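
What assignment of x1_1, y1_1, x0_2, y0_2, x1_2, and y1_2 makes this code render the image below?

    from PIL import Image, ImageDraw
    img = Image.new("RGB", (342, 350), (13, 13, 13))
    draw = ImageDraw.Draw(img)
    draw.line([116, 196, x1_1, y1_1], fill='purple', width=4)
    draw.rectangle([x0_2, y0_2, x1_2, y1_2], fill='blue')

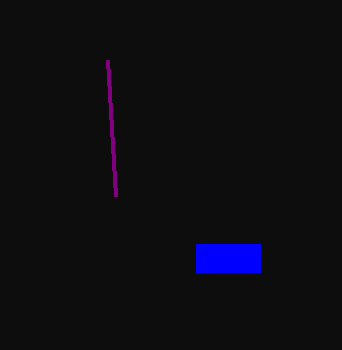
x1_1 = 108, y1_1 = 60, x0_2 = 196, y0_2 = 244, x1_2 = 260, y1_2 = 272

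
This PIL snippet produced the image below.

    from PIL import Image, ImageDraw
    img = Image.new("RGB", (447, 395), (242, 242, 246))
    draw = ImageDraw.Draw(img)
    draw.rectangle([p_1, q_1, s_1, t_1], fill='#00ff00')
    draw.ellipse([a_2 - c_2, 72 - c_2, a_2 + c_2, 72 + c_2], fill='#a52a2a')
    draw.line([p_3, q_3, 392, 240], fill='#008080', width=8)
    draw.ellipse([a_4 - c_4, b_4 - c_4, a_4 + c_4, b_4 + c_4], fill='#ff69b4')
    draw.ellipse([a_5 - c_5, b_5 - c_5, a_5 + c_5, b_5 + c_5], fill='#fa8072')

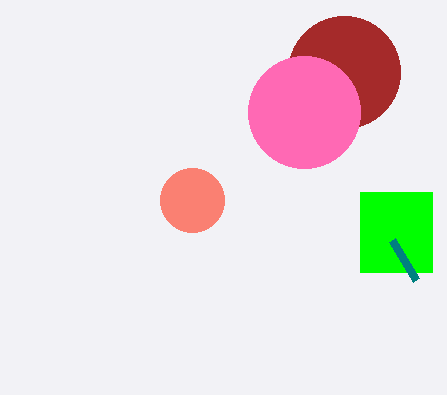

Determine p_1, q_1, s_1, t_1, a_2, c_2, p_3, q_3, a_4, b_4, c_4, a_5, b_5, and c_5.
p_1 = 360; q_1 = 192; s_1 = 432; t_1 = 272; a_2 = 344; c_2 = 56; p_3 = 416; q_3 = 280; a_4 = 304; b_4 = 112; c_4 = 56; a_5 = 192; b_5 = 200; c_5 = 32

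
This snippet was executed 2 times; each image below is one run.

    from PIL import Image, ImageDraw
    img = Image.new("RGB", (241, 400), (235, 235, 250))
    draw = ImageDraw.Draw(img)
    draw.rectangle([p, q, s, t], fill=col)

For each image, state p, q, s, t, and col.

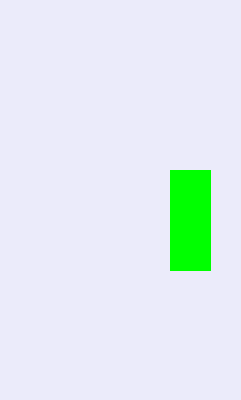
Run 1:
p = 170, q = 170, s = 210, t = 270, col = 'lime'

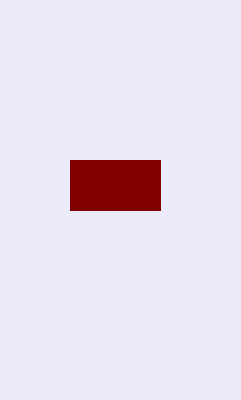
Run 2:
p = 70; q = 160; s = 160; t = 210; col = 'maroon'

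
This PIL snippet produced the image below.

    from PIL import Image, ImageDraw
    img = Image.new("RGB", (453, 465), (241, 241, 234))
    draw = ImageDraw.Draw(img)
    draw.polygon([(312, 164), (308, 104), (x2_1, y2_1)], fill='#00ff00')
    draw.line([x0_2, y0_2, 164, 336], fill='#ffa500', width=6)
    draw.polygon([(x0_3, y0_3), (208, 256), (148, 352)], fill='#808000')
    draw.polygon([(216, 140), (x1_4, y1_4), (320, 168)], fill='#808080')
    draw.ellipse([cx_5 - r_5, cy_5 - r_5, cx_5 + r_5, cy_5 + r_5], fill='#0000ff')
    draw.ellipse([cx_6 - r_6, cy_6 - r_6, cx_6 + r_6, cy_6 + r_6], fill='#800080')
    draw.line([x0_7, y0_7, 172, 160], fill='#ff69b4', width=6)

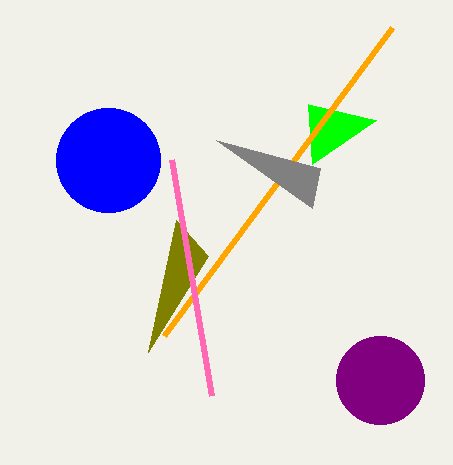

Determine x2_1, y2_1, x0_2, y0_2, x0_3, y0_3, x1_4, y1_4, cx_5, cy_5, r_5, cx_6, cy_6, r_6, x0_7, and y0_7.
x2_1 = 376; y2_1 = 120; x0_2 = 392; y0_2 = 28; x0_3 = 176; y0_3 = 220; x1_4 = 312; y1_4 = 208; cx_5 = 108; cy_5 = 160; r_5 = 52; cx_6 = 380; cy_6 = 380; r_6 = 44; x0_7 = 212; y0_7 = 396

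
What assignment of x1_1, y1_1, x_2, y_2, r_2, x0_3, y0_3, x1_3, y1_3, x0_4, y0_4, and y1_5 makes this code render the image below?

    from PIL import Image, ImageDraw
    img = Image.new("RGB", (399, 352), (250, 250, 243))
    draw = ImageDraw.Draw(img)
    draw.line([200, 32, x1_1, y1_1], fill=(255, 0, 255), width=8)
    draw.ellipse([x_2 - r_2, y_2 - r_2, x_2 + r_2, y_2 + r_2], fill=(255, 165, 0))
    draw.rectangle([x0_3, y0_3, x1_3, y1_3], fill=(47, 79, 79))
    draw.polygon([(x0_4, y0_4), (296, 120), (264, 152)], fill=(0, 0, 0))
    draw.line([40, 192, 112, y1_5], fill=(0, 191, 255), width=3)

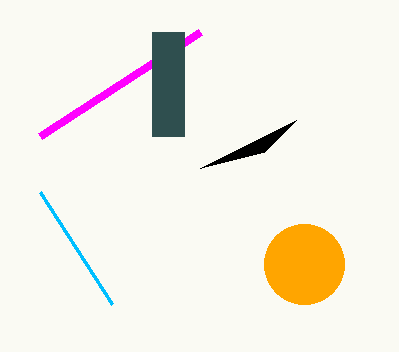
x1_1 = 40; y1_1 = 136; x_2 = 304; y_2 = 264; r_2 = 40; x0_3 = 152; y0_3 = 32; x1_3 = 184; y1_3 = 136; x0_4 = 200; y0_4 = 168; y1_5 = 304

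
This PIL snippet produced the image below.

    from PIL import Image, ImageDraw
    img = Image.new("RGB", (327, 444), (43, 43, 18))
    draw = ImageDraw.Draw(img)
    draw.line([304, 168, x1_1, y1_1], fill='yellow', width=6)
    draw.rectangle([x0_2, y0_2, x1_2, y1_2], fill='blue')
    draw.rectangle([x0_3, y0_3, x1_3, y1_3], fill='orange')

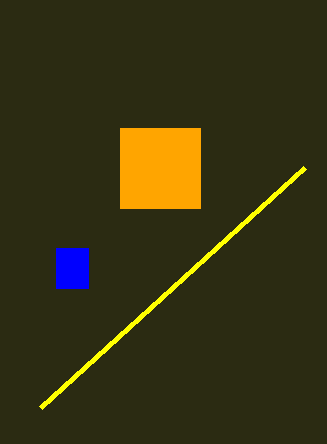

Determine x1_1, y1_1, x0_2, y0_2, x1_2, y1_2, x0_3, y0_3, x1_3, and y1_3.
x1_1 = 40; y1_1 = 408; x0_2 = 56; y0_2 = 248; x1_2 = 88; y1_2 = 288; x0_3 = 120; y0_3 = 128; x1_3 = 200; y1_3 = 208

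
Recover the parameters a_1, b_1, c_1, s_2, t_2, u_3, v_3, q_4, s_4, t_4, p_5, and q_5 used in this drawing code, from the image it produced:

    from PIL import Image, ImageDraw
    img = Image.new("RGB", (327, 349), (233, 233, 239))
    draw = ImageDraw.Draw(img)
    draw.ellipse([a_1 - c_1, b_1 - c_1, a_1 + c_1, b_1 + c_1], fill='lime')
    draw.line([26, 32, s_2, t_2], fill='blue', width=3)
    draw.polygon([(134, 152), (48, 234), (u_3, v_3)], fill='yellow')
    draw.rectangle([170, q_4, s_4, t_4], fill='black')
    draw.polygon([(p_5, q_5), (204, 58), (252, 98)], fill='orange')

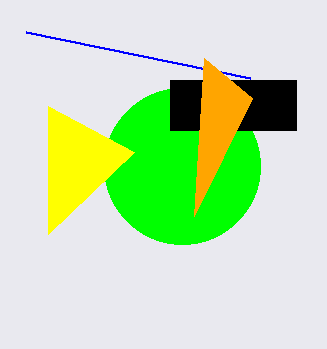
a_1 = 182
b_1 = 166
c_1 = 78
s_2 = 250
t_2 = 78
u_3 = 48
v_3 = 106
q_4 = 80
s_4 = 296
t_4 = 130
p_5 = 194
q_5 = 216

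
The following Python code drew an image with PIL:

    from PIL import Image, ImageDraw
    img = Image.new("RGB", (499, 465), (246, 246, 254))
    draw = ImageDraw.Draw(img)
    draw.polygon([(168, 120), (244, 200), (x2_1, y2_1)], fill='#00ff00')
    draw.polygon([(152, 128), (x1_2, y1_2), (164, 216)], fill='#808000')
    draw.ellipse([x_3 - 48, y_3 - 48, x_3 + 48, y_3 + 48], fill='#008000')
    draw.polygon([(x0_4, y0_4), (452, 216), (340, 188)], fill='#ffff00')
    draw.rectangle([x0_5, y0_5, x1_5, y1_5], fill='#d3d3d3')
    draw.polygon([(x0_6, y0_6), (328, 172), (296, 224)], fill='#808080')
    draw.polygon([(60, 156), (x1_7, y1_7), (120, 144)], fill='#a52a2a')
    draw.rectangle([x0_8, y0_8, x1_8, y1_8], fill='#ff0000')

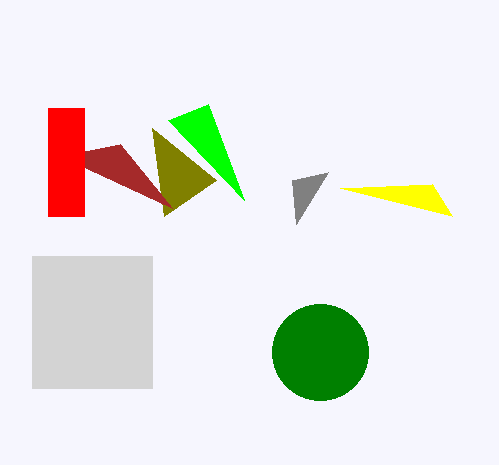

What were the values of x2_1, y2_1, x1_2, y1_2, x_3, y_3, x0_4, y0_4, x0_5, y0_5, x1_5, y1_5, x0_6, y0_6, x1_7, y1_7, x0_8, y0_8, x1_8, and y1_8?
x2_1 = 208, y2_1 = 104, x1_2 = 216, y1_2 = 180, x_3 = 320, y_3 = 352, x0_4 = 432, y0_4 = 184, x0_5 = 32, y0_5 = 256, x1_5 = 152, y1_5 = 388, x0_6 = 292, y0_6 = 180, x1_7 = 172, y1_7 = 208, x0_8 = 48, y0_8 = 108, x1_8 = 84, y1_8 = 216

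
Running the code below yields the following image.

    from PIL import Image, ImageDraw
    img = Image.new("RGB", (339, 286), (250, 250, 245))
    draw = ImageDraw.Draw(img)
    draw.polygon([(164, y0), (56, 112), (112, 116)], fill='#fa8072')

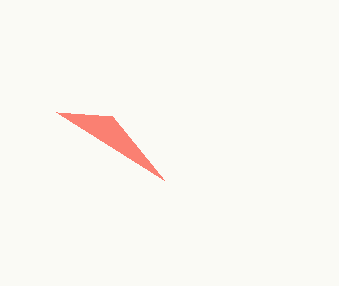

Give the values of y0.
y0 = 180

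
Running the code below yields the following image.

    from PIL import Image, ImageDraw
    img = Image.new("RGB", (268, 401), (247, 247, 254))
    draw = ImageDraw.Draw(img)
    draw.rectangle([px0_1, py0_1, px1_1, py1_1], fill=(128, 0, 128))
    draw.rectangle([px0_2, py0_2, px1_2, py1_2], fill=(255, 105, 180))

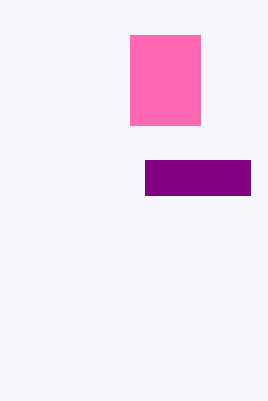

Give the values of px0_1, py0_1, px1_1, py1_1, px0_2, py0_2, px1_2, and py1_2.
px0_1 = 145; py0_1 = 160; px1_1 = 250; py1_1 = 195; px0_2 = 130; py0_2 = 35; px1_2 = 200; py1_2 = 125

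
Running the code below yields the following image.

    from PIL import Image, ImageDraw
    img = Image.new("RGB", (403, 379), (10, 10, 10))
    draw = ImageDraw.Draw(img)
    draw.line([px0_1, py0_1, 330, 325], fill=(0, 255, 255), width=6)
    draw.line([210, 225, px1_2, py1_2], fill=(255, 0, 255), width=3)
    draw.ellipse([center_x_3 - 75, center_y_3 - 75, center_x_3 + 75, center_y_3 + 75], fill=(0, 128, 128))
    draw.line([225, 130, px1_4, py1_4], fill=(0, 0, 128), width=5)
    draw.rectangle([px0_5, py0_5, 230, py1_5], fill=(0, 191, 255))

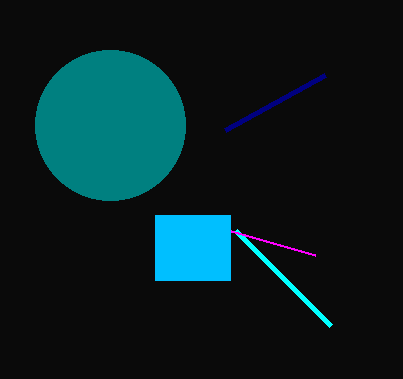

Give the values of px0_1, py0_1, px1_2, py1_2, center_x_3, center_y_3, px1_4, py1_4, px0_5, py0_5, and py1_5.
px0_1 = 235, py0_1 = 230, px1_2 = 315, py1_2 = 255, center_x_3 = 110, center_y_3 = 125, px1_4 = 325, py1_4 = 75, px0_5 = 155, py0_5 = 215, py1_5 = 280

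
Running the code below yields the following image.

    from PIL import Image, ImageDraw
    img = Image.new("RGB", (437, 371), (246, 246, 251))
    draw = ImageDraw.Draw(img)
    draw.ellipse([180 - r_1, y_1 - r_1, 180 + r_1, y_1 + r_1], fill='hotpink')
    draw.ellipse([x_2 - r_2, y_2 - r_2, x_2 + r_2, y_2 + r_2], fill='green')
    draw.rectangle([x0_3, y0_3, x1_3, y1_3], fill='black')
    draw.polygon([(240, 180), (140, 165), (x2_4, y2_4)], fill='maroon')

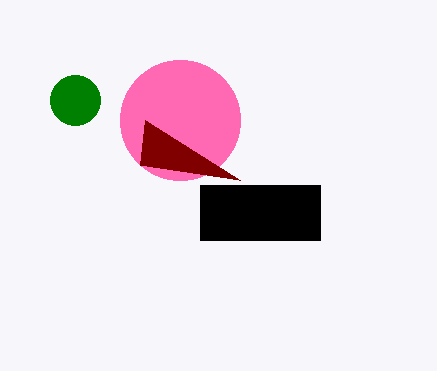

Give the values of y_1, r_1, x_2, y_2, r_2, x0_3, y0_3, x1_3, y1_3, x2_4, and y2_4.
y_1 = 120; r_1 = 60; x_2 = 75; y_2 = 100; r_2 = 25; x0_3 = 200; y0_3 = 185; x1_3 = 320; y1_3 = 240; x2_4 = 145; y2_4 = 120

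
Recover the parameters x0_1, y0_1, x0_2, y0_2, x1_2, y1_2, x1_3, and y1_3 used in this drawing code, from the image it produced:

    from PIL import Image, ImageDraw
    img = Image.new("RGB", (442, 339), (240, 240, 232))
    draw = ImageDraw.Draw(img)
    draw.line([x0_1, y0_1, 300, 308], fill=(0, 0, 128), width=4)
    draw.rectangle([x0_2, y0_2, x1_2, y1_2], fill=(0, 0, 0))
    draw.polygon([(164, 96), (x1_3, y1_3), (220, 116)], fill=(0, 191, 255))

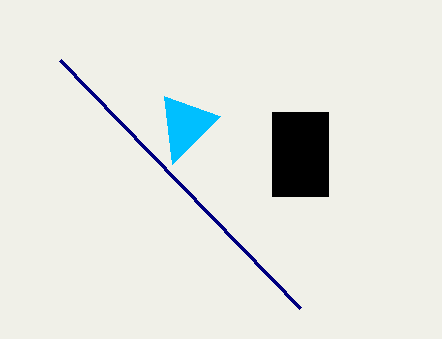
x0_1 = 60; y0_1 = 60; x0_2 = 272; y0_2 = 112; x1_2 = 328; y1_2 = 196; x1_3 = 172; y1_3 = 164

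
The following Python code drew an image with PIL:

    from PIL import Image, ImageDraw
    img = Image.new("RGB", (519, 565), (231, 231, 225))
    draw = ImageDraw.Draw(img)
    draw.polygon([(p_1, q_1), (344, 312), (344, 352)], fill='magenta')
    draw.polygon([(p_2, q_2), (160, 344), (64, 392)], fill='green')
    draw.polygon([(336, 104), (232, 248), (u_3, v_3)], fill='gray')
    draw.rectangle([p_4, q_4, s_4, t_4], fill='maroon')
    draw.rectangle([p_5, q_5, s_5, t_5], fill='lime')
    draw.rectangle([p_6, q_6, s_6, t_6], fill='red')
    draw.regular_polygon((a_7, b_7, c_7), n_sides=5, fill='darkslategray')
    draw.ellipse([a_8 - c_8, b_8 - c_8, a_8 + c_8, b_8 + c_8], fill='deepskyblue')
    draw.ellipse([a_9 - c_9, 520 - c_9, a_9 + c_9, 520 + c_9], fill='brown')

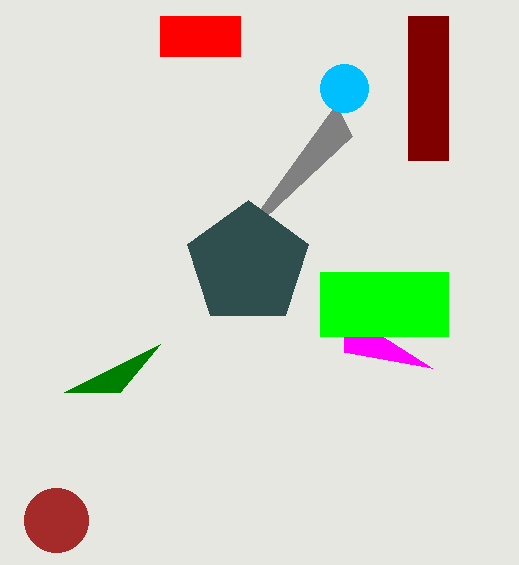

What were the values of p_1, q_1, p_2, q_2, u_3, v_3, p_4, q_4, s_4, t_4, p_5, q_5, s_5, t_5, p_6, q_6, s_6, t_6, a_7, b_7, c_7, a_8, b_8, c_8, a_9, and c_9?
p_1 = 432, q_1 = 368, p_2 = 120, q_2 = 392, u_3 = 352, v_3 = 136, p_4 = 408, q_4 = 16, s_4 = 448, t_4 = 160, p_5 = 320, q_5 = 272, s_5 = 448, t_5 = 336, p_6 = 160, q_6 = 16, s_6 = 240, t_6 = 56, a_7 = 248, b_7 = 264, c_7 = 64, a_8 = 344, b_8 = 88, c_8 = 24, a_9 = 56, c_9 = 32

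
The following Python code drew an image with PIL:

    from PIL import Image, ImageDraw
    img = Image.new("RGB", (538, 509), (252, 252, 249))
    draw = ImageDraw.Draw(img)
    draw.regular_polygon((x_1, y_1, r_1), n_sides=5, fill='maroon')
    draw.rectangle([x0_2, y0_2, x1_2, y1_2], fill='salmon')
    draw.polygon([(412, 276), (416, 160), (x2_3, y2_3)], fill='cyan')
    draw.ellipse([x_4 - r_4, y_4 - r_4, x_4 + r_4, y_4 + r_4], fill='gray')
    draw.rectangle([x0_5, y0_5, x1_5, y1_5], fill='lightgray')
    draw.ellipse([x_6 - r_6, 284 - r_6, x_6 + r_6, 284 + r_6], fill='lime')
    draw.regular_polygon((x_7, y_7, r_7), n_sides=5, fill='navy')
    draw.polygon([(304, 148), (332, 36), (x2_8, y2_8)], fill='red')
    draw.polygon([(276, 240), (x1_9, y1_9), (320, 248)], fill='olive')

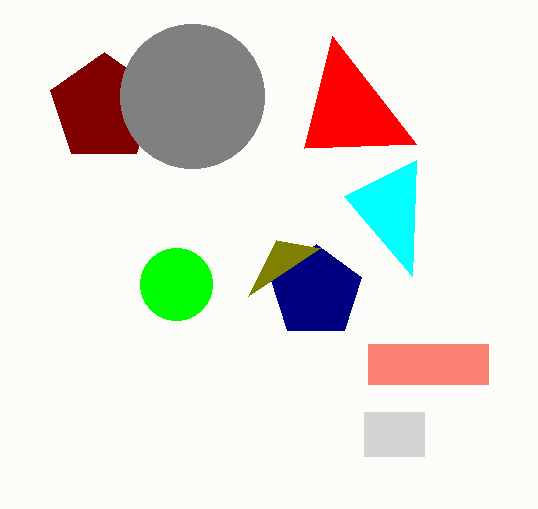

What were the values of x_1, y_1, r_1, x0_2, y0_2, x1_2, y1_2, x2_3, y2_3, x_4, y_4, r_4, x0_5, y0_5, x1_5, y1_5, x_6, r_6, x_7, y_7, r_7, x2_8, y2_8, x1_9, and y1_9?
x_1 = 104
y_1 = 108
r_1 = 56
x0_2 = 368
y0_2 = 344
x1_2 = 488
y1_2 = 384
x2_3 = 344
y2_3 = 196
x_4 = 192
y_4 = 96
r_4 = 72
x0_5 = 364
y0_5 = 412
x1_5 = 424
y1_5 = 456
x_6 = 176
r_6 = 36
x_7 = 316
y_7 = 292
r_7 = 48
x2_8 = 416
y2_8 = 144
x1_9 = 248
y1_9 = 296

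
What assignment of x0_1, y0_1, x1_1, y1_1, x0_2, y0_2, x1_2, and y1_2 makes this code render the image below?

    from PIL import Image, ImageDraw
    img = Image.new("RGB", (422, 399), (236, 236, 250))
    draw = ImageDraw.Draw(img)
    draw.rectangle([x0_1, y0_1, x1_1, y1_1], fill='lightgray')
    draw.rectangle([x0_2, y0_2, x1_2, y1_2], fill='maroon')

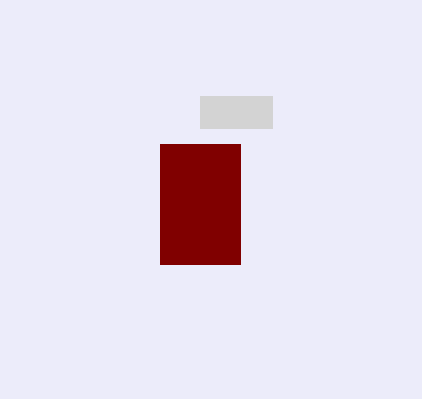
x0_1 = 200; y0_1 = 96; x1_1 = 272; y1_1 = 128; x0_2 = 160; y0_2 = 144; x1_2 = 240; y1_2 = 264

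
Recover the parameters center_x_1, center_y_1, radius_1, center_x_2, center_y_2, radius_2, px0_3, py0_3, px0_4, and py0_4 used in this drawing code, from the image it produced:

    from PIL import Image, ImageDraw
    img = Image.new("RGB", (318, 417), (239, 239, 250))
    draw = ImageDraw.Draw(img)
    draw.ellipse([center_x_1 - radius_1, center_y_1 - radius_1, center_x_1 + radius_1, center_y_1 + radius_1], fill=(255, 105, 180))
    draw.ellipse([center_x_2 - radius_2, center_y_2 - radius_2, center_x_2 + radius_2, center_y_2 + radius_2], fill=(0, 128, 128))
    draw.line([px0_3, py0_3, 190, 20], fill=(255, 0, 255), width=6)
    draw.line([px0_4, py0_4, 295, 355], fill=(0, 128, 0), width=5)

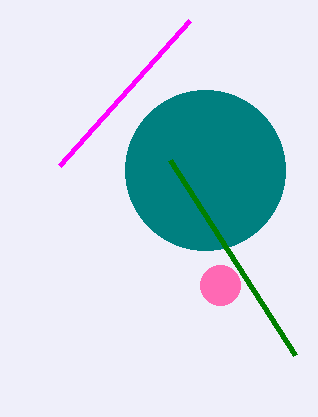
center_x_1 = 220
center_y_1 = 285
radius_1 = 20
center_x_2 = 205
center_y_2 = 170
radius_2 = 80
px0_3 = 60
py0_3 = 165
px0_4 = 170
py0_4 = 160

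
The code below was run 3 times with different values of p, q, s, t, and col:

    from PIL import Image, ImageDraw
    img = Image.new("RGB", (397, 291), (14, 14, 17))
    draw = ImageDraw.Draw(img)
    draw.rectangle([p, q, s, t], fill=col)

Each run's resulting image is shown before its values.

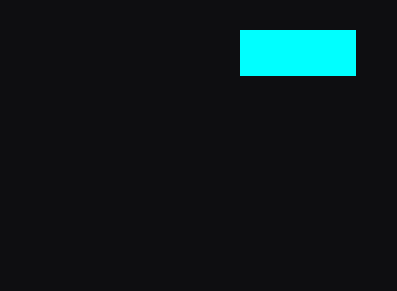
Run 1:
p = 240
q = 30
s = 355
t = 75
col = 'cyan'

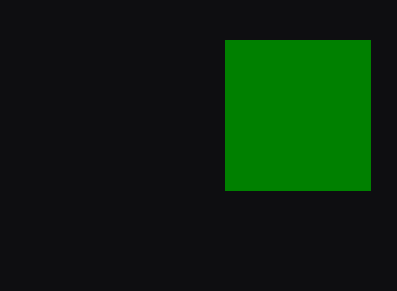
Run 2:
p = 225, q = 40, s = 370, t = 190, col = 'green'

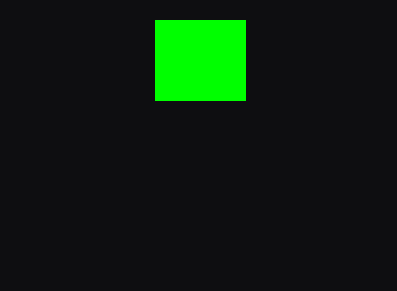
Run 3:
p = 155, q = 20, s = 245, t = 100, col = 'lime'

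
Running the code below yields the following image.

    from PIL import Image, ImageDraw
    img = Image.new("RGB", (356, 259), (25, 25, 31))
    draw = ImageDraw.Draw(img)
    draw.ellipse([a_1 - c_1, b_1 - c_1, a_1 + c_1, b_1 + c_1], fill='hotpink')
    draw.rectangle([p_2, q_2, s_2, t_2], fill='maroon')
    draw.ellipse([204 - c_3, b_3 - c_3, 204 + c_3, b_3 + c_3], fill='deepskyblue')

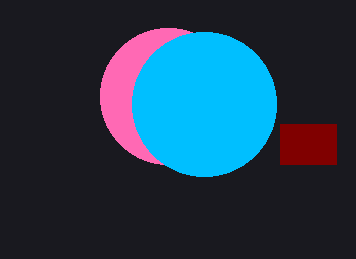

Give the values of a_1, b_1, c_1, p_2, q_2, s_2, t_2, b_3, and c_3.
a_1 = 168
b_1 = 96
c_1 = 68
p_2 = 280
q_2 = 124
s_2 = 336
t_2 = 164
b_3 = 104
c_3 = 72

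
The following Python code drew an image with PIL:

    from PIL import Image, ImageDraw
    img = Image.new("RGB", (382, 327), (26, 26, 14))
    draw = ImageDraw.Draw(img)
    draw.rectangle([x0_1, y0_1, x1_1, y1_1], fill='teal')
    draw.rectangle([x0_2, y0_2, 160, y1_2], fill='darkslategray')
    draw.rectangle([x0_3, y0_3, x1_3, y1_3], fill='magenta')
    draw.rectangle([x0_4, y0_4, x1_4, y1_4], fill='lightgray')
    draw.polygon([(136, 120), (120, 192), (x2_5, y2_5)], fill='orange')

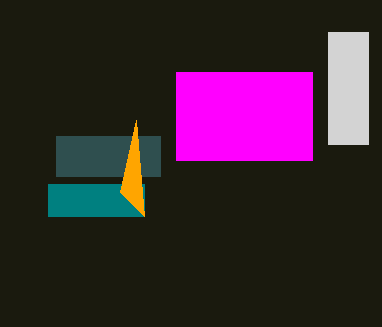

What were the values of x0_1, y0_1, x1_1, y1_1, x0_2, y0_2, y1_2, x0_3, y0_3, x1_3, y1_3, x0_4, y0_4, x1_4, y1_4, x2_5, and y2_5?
x0_1 = 48; y0_1 = 184; x1_1 = 144; y1_1 = 216; x0_2 = 56; y0_2 = 136; y1_2 = 176; x0_3 = 176; y0_3 = 72; x1_3 = 312; y1_3 = 160; x0_4 = 328; y0_4 = 32; x1_4 = 368; y1_4 = 144; x2_5 = 144; y2_5 = 216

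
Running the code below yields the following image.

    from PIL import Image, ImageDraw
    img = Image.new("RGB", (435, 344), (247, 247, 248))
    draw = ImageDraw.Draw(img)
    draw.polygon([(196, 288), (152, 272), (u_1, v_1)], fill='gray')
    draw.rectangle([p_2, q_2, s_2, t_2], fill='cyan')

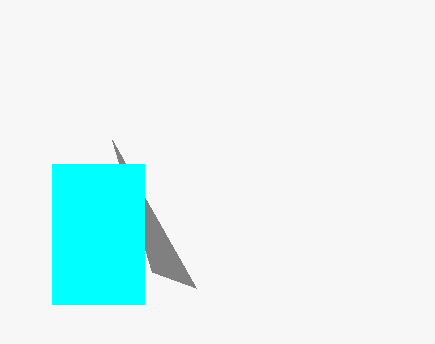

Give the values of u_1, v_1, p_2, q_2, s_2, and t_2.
u_1 = 112, v_1 = 140, p_2 = 52, q_2 = 164, s_2 = 144, t_2 = 304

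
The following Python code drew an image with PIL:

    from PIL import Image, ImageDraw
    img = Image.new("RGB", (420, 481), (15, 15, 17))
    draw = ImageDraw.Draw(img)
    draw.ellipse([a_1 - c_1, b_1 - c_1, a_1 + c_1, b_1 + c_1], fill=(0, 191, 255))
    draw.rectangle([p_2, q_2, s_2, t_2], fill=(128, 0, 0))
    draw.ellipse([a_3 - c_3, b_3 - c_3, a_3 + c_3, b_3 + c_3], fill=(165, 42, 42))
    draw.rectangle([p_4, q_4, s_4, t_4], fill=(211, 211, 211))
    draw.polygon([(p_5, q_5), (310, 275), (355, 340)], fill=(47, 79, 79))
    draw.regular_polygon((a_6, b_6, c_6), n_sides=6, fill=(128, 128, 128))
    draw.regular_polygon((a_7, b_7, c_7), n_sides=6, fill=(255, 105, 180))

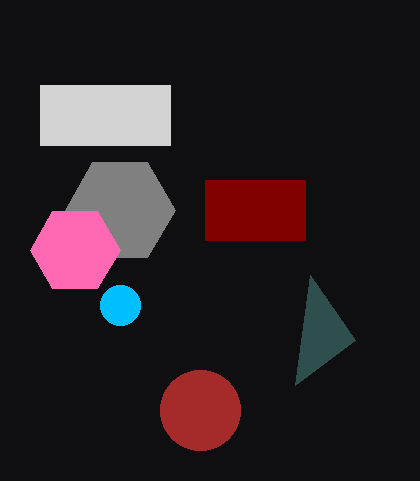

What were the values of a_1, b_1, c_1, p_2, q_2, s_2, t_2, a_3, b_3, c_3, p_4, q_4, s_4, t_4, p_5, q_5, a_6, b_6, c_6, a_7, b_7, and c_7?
a_1 = 120
b_1 = 305
c_1 = 20
p_2 = 205
q_2 = 180
s_2 = 305
t_2 = 240
a_3 = 200
b_3 = 410
c_3 = 40
p_4 = 40
q_4 = 85
s_4 = 170
t_4 = 145
p_5 = 295
q_5 = 385
a_6 = 120
b_6 = 210
c_6 = 55
a_7 = 75
b_7 = 250
c_7 = 45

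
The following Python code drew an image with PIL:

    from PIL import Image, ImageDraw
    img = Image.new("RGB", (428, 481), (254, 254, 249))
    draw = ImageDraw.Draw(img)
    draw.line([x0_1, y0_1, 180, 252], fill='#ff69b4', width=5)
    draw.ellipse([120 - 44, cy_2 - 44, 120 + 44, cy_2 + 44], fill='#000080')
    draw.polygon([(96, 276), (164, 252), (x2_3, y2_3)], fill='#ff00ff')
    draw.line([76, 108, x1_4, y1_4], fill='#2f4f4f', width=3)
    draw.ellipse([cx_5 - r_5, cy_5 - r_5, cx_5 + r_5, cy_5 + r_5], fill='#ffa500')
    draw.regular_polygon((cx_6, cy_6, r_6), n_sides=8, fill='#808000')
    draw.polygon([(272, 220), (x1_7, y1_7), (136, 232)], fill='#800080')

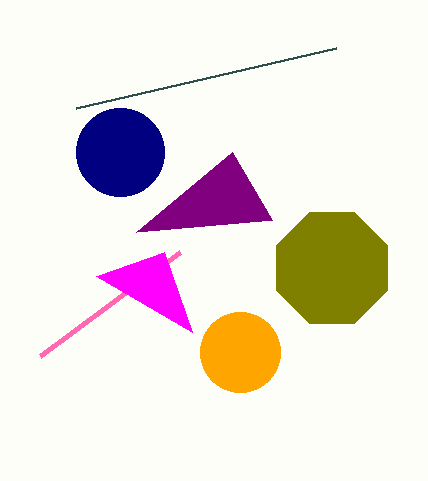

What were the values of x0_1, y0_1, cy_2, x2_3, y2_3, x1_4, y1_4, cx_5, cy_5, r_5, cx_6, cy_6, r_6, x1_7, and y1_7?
x0_1 = 40
y0_1 = 356
cy_2 = 152
x2_3 = 192
y2_3 = 332
x1_4 = 336
y1_4 = 48
cx_5 = 240
cy_5 = 352
r_5 = 40
cx_6 = 332
cy_6 = 268
r_6 = 60
x1_7 = 232
y1_7 = 152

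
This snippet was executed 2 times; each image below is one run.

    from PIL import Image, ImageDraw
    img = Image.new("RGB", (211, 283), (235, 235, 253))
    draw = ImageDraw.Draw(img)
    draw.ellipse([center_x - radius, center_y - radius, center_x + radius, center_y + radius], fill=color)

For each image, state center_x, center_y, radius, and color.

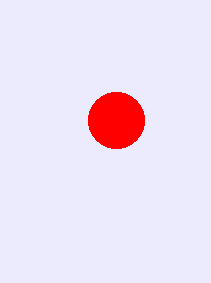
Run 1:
center_x = 116
center_y = 120
radius = 28
color = 'red'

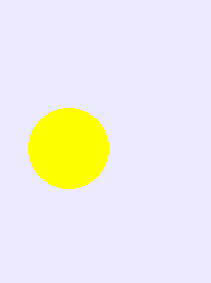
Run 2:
center_x = 68, center_y = 148, radius = 40, color = 'yellow'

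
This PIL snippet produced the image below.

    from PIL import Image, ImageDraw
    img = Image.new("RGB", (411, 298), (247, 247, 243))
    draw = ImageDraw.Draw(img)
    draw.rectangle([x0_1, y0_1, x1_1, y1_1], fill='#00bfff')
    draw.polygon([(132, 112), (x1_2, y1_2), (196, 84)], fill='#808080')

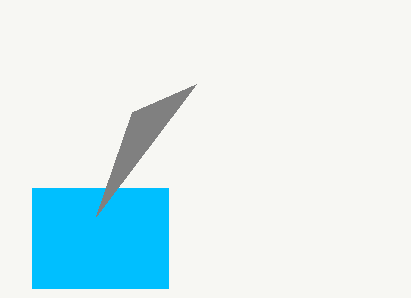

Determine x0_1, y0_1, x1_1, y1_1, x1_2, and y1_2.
x0_1 = 32, y0_1 = 188, x1_1 = 168, y1_1 = 288, x1_2 = 96, y1_2 = 216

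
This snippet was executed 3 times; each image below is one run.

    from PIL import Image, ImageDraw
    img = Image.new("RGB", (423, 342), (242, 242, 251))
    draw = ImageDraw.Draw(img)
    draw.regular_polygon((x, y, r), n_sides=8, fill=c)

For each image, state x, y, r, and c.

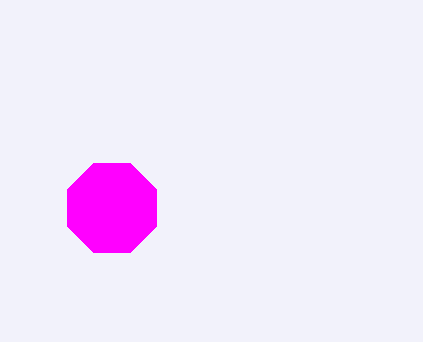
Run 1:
x = 112; y = 208; r = 48; c = 'magenta'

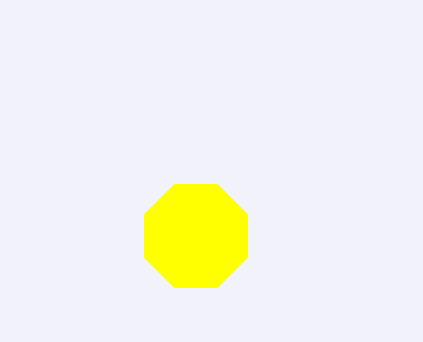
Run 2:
x = 196; y = 236; r = 56; c = 'yellow'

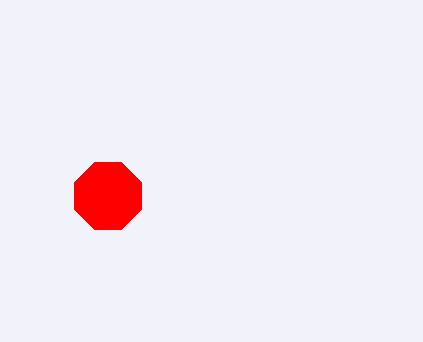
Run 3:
x = 108; y = 196; r = 36; c = 'red'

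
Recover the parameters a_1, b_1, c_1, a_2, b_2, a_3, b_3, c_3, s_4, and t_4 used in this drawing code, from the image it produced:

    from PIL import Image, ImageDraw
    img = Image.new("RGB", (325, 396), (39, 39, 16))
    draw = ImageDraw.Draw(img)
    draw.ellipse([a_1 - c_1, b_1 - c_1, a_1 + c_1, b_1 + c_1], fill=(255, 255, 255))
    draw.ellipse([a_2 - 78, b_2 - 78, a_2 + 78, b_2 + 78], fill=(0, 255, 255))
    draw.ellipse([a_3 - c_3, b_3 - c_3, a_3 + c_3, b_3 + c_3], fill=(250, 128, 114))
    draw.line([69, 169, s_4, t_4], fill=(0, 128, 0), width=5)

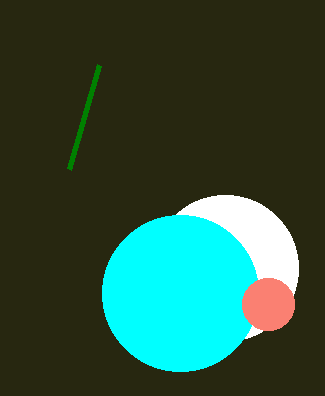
a_1 = 225, b_1 = 268, c_1 = 73, a_2 = 180, b_2 = 293, a_3 = 268, b_3 = 304, c_3 = 26, s_4 = 99, t_4 = 65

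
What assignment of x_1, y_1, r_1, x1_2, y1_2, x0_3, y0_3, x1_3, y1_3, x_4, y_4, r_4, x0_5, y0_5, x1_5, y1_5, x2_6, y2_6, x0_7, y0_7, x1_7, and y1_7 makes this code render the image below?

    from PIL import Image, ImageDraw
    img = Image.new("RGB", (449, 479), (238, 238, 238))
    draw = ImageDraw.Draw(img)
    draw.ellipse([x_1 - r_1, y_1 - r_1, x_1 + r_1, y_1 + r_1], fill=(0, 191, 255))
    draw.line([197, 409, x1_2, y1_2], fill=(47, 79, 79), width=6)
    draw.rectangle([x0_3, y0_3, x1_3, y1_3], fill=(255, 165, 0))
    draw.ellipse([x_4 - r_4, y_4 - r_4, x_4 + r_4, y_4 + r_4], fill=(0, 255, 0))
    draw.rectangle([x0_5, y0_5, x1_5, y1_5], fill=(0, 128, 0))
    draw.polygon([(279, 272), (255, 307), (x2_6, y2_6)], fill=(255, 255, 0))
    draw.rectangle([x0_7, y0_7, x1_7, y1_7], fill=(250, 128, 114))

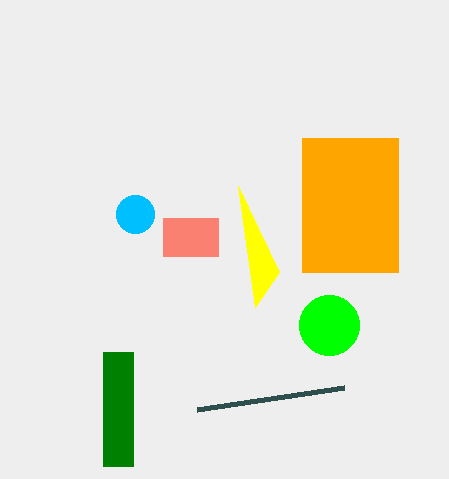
x_1 = 135; y_1 = 214; r_1 = 19; x1_2 = 344; y1_2 = 387; x0_3 = 302; y0_3 = 138; x1_3 = 398; y1_3 = 272; x_4 = 329; y_4 = 325; r_4 = 30; x0_5 = 103; y0_5 = 352; x1_5 = 133; y1_5 = 466; x2_6 = 238; y2_6 = 186; x0_7 = 163; y0_7 = 218; x1_7 = 218; y1_7 = 256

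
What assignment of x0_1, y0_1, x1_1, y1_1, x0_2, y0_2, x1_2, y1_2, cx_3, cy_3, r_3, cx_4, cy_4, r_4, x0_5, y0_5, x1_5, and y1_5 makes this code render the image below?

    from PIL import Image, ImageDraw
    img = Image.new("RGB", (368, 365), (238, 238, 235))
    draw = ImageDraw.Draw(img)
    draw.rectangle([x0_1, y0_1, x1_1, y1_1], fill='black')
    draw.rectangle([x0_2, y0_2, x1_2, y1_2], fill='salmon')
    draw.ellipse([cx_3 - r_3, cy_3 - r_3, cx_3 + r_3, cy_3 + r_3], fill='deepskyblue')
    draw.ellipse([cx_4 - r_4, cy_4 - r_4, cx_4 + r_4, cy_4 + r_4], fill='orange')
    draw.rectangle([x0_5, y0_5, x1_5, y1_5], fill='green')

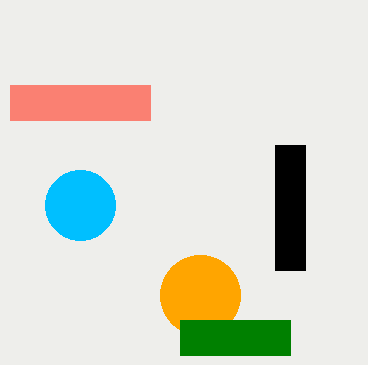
x0_1 = 275; y0_1 = 145; x1_1 = 305; y1_1 = 270; x0_2 = 10; y0_2 = 85; x1_2 = 150; y1_2 = 120; cx_3 = 80; cy_3 = 205; r_3 = 35; cx_4 = 200; cy_4 = 295; r_4 = 40; x0_5 = 180; y0_5 = 320; x1_5 = 290; y1_5 = 355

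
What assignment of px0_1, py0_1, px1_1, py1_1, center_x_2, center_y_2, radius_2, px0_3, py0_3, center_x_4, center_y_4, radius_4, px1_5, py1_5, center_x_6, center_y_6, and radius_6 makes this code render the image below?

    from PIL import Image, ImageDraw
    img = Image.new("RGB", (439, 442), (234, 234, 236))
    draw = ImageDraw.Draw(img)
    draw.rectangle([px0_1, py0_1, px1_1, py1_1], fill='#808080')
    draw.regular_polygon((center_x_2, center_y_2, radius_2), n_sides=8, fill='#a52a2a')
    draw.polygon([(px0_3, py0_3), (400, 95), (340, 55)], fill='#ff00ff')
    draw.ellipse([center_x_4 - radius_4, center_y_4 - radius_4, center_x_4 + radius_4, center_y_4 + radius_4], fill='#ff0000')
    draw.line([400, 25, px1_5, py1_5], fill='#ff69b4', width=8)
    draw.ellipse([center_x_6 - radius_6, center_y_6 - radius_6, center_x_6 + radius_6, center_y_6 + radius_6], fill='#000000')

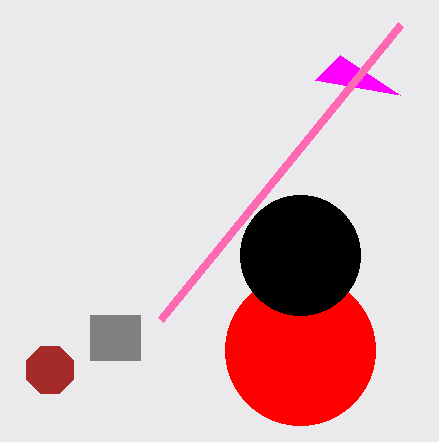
px0_1 = 90
py0_1 = 315
px1_1 = 140
py1_1 = 360
center_x_2 = 50
center_y_2 = 370
radius_2 = 25
px0_3 = 315
py0_3 = 80
center_x_4 = 300
center_y_4 = 350
radius_4 = 75
px1_5 = 160
py1_5 = 320
center_x_6 = 300
center_y_6 = 255
radius_6 = 60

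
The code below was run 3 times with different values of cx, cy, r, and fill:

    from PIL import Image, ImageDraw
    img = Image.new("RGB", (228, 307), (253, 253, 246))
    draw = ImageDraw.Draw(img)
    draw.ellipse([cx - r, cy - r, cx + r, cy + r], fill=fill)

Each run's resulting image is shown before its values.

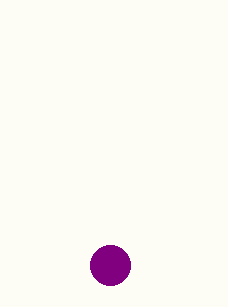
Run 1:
cx = 110, cy = 265, r = 20, fill = 'purple'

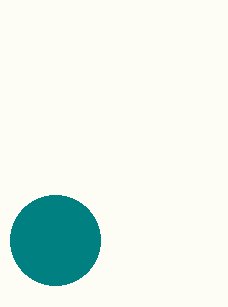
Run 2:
cx = 55
cy = 240
r = 45
fill = 'teal'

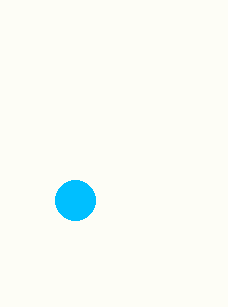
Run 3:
cx = 75; cy = 200; r = 20; fill = 'deepskyblue'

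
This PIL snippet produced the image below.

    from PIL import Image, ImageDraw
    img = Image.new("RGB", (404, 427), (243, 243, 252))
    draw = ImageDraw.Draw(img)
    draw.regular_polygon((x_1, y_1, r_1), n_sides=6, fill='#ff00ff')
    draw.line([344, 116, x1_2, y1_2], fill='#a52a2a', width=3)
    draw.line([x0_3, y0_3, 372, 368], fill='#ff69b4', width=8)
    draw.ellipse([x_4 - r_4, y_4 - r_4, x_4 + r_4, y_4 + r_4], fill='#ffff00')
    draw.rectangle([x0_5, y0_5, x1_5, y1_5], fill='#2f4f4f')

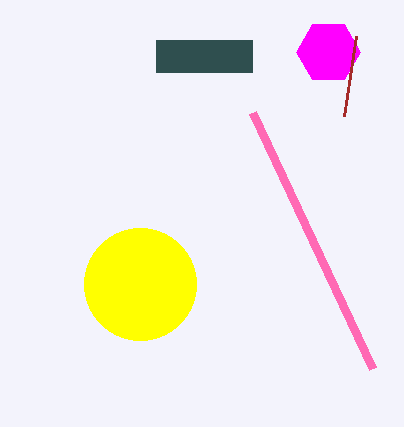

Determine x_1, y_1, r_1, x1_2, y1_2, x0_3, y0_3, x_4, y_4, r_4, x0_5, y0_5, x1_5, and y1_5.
x_1 = 328, y_1 = 52, r_1 = 32, x1_2 = 356, y1_2 = 36, x0_3 = 252, y0_3 = 112, x_4 = 140, y_4 = 284, r_4 = 56, x0_5 = 156, y0_5 = 40, x1_5 = 252, y1_5 = 72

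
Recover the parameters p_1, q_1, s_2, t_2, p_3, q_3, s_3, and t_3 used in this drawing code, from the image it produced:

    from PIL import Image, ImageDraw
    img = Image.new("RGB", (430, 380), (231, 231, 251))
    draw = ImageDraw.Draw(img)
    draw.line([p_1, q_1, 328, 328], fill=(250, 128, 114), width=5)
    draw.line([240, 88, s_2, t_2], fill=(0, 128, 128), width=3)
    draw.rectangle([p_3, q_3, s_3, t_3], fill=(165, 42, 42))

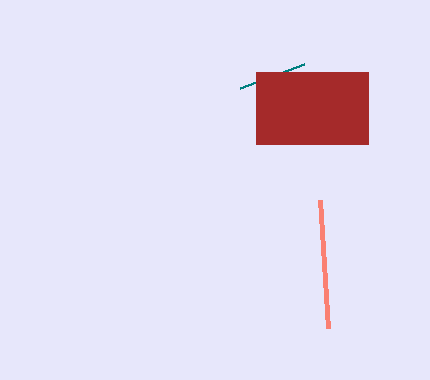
p_1 = 320, q_1 = 200, s_2 = 304, t_2 = 64, p_3 = 256, q_3 = 72, s_3 = 368, t_3 = 144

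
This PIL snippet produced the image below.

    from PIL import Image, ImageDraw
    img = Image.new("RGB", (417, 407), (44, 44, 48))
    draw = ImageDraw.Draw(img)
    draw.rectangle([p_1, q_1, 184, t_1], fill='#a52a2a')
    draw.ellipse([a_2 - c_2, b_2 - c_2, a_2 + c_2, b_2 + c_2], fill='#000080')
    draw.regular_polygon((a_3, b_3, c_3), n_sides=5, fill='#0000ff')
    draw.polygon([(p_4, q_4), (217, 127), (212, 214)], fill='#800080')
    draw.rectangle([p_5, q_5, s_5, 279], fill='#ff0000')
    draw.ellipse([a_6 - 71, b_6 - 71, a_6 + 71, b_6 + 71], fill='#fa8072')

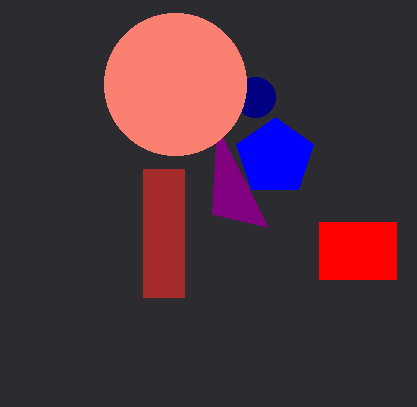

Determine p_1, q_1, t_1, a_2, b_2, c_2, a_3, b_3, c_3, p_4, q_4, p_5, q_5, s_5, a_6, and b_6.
p_1 = 143; q_1 = 169; t_1 = 297; a_2 = 255; b_2 = 97; c_2 = 20; a_3 = 275; b_3 = 157; c_3 = 40; p_4 = 268; q_4 = 227; p_5 = 319; q_5 = 222; s_5 = 396; a_6 = 175; b_6 = 84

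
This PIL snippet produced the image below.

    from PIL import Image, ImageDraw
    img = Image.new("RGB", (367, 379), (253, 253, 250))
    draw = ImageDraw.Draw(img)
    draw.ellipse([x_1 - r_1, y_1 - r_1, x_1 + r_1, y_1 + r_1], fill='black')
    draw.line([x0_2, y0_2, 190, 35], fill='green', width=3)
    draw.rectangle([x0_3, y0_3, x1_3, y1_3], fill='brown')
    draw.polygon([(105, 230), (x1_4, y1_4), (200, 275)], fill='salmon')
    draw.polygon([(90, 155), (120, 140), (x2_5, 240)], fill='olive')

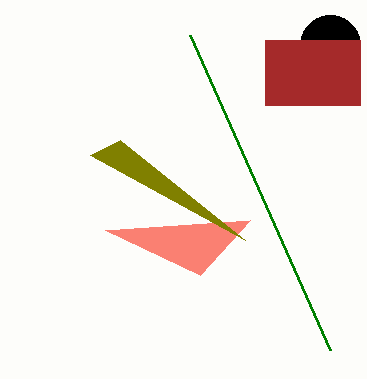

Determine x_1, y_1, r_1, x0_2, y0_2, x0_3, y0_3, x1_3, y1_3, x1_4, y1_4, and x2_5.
x_1 = 330
y_1 = 45
r_1 = 30
x0_2 = 330
y0_2 = 350
x0_3 = 265
y0_3 = 40
x1_3 = 360
y1_3 = 105
x1_4 = 250
y1_4 = 220
x2_5 = 245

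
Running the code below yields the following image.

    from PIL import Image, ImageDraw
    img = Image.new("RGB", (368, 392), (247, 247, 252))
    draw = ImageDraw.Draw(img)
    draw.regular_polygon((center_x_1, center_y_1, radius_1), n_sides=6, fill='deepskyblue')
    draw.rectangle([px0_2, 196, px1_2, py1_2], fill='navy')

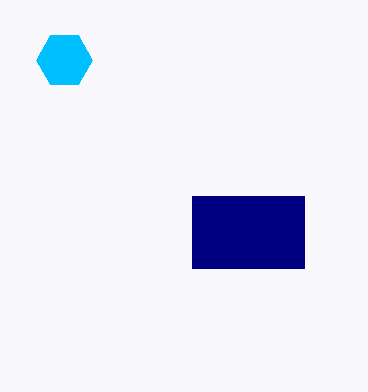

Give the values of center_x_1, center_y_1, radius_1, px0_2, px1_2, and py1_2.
center_x_1 = 64
center_y_1 = 60
radius_1 = 28
px0_2 = 192
px1_2 = 304
py1_2 = 268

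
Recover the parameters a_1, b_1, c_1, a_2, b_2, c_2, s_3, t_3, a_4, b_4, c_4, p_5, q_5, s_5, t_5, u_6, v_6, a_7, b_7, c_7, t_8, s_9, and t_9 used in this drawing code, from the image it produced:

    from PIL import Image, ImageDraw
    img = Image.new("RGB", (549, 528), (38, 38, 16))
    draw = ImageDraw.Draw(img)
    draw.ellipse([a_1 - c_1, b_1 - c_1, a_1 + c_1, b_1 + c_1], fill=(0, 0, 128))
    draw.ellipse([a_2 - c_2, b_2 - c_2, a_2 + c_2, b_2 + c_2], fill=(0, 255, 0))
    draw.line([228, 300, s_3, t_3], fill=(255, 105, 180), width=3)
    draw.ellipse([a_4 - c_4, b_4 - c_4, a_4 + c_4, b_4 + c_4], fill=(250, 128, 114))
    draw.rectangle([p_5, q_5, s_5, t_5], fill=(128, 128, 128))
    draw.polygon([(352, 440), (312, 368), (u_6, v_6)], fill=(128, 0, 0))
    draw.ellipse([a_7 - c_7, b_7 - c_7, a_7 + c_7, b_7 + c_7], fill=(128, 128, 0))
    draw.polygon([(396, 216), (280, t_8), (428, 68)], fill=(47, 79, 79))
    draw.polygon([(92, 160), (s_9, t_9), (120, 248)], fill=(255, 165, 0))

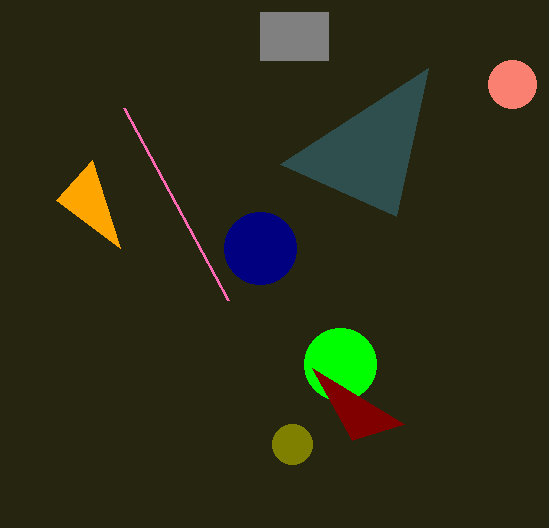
a_1 = 260
b_1 = 248
c_1 = 36
a_2 = 340
b_2 = 364
c_2 = 36
s_3 = 124
t_3 = 108
a_4 = 512
b_4 = 84
c_4 = 24
p_5 = 260
q_5 = 12
s_5 = 328
t_5 = 60
u_6 = 404
v_6 = 424
a_7 = 292
b_7 = 444
c_7 = 20
t_8 = 164
s_9 = 56
t_9 = 200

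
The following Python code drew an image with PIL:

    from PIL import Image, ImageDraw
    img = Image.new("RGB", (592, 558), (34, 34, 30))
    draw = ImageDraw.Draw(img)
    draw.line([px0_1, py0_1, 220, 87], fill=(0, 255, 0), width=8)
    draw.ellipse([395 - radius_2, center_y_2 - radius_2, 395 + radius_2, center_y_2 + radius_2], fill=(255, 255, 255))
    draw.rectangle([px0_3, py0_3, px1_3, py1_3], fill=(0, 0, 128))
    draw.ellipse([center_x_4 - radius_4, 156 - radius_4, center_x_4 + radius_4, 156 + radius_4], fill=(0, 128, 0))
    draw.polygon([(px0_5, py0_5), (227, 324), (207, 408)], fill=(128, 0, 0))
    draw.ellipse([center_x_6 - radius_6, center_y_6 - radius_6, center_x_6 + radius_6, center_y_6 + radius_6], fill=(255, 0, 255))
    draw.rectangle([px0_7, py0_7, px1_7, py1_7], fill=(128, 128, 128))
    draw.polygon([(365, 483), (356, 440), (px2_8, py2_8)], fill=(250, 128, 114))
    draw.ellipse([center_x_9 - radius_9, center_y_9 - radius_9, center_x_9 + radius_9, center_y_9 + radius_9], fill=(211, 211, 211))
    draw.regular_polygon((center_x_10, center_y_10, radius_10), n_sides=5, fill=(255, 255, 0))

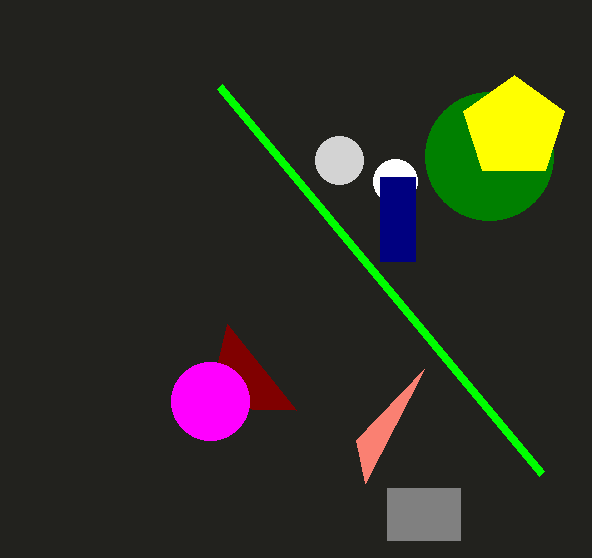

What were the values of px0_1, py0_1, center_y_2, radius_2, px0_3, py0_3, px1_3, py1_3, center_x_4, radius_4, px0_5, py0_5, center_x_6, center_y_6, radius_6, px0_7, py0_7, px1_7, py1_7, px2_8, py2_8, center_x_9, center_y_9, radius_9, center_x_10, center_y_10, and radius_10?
px0_1 = 542
py0_1 = 474
center_y_2 = 181
radius_2 = 22
px0_3 = 380
py0_3 = 177
px1_3 = 415
py1_3 = 261
center_x_4 = 489
radius_4 = 64
px0_5 = 296
py0_5 = 410
center_x_6 = 210
center_y_6 = 401
radius_6 = 39
px0_7 = 387
py0_7 = 488
px1_7 = 460
py1_7 = 540
px2_8 = 424
py2_8 = 369
center_x_9 = 339
center_y_9 = 160
radius_9 = 24
center_x_10 = 514
center_y_10 = 128
radius_10 = 53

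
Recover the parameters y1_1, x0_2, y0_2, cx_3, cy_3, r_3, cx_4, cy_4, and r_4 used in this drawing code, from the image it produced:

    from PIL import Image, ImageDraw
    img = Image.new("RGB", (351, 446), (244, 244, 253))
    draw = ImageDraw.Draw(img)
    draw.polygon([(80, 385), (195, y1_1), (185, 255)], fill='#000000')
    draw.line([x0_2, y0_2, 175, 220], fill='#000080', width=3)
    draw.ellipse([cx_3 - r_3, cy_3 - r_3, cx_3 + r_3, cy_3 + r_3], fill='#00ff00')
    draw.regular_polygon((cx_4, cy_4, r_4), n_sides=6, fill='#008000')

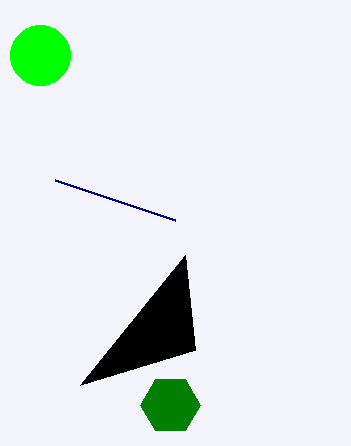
y1_1 = 350
x0_2 = 55
y0_2 = 180
cx_3 = 40
cy_3 = 55
r_3 = 30
cx_4 = 170
cy_4 = 405
r_4 = 30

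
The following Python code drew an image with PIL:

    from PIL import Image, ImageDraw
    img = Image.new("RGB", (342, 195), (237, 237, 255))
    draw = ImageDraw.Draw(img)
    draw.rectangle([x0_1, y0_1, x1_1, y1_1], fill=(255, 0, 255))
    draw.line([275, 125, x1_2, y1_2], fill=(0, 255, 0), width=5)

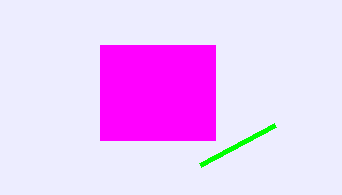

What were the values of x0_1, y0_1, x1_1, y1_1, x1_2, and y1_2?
x0_1 = 100
y0_1 = 45
x1_1 = 215
y1_1 = 140
x1_2 = 200
y1_2 = 165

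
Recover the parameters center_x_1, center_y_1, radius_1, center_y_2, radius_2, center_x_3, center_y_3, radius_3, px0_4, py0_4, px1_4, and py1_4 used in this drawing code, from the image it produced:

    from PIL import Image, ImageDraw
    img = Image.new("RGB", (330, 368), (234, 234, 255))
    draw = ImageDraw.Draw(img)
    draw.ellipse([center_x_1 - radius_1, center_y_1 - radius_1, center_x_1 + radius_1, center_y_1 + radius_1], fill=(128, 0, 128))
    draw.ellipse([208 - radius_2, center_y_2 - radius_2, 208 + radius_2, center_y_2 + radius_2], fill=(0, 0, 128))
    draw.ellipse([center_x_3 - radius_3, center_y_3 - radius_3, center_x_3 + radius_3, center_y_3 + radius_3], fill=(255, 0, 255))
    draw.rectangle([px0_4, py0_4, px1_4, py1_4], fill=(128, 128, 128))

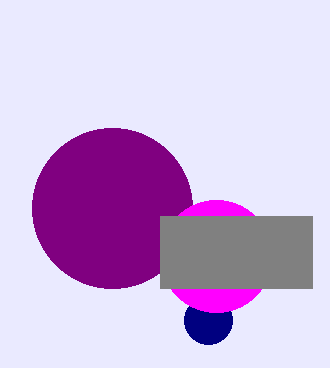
center_x_1 = 112; center_y_1 = 208; radius_1 = 80; center_y_2 = 320; radius_2 = 24; center_x_3 = 216; center_y_3 = 256; radius_3 = 56; px0_4 = 160; py0_4 = 216; px1_4 = 312; py1_4 = 288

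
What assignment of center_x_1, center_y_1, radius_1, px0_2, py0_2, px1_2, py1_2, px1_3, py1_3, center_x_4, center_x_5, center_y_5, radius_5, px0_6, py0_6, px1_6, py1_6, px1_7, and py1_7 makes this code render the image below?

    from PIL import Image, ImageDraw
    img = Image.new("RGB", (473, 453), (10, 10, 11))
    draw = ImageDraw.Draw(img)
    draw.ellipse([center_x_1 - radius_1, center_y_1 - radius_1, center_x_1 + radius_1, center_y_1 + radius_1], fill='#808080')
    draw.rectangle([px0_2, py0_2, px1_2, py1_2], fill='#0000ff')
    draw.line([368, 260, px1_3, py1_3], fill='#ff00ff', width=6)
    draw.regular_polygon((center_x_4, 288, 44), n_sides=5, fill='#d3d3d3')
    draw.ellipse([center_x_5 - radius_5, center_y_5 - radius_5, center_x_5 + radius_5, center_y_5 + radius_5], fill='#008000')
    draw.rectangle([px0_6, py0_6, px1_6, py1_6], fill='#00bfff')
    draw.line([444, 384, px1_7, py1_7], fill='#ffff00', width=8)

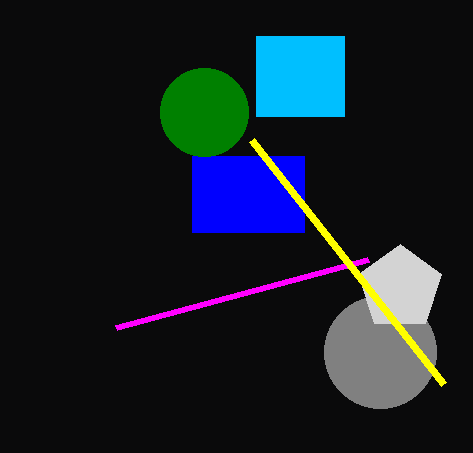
center_x_1 = 380
center_y_1 = 352
radius_1 = 56
px0_2 = 192
py0_2 = 156
px1_2 = 304
py1_2 = 232
px1_3 = 116
py1_3 = 328
center_x_4 = 400
center_x_5 = 204
center_y_5 = 112
radius_5 = 44
px0_6 = 256
py0_6 = 36
px1_6 = 344
py1_6 = 116
px1_7 = 252
py1_7 = 140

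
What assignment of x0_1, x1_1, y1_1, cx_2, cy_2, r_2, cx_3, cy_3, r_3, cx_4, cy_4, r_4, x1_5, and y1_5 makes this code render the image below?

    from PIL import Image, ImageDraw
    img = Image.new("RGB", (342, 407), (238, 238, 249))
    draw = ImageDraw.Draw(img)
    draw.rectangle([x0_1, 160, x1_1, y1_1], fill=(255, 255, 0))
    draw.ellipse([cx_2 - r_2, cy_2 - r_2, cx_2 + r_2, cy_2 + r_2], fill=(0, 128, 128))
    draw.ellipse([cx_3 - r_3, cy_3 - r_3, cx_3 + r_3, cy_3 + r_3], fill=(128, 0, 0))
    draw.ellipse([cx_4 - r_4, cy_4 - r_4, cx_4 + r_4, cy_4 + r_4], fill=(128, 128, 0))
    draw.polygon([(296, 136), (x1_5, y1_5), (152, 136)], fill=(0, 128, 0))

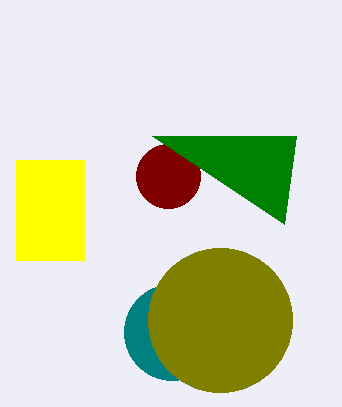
x0_1 = 16; x1_1 = 84; y1_1 = 260; cx_2 = 172; cy_2 = 332; r_2 = 48; cx_3 = 168; cy_3 = 176; r_3 = 32; cx_4 = 220; cy_4 = 320; r_4 = 72; x1_5 = 284; y1_5 = 224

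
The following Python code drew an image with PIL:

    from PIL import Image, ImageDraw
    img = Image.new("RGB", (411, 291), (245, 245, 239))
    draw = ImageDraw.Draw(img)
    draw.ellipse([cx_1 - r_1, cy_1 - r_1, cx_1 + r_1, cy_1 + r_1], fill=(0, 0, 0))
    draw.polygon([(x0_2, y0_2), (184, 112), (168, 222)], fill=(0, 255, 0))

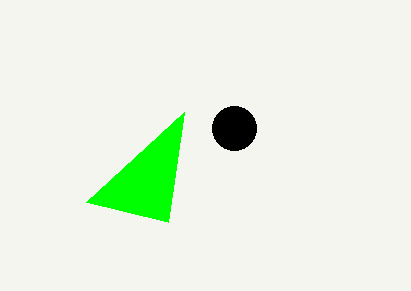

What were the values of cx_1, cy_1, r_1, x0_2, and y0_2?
cx_1 = 234
cy_1 = 128
r_1 = 22
x0_2 = 86
y0_2 = 202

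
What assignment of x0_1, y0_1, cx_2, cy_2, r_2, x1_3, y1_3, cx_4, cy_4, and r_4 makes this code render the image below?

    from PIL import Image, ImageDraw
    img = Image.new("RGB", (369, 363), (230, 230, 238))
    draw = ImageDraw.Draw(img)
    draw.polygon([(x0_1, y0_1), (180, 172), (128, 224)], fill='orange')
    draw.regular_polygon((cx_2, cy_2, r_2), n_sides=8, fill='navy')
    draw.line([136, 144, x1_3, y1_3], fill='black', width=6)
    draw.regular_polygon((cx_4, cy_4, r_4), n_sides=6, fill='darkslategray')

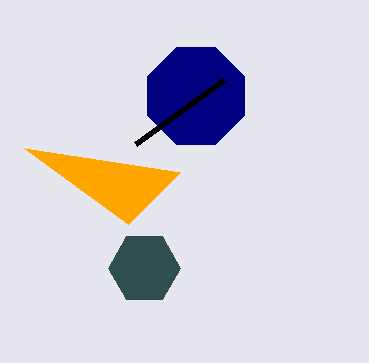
x0_1 = 24; y0_1 = 148; cx_2 = 196; cy_2 = 96; r_2 = 52; x1_3 = 224; y1_3 = 80; cx_4 = 144; cy_4 = 268; r_4 = 36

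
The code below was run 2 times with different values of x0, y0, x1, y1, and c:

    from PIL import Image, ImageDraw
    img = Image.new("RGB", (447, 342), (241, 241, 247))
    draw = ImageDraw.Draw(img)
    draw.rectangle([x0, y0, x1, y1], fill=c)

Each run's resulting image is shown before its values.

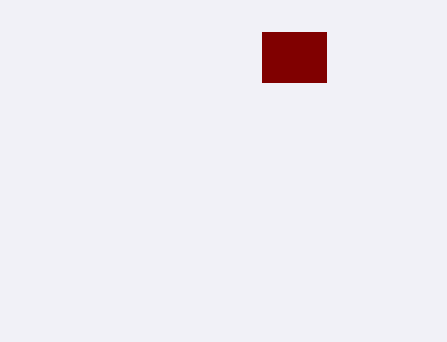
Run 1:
x0 = 262
y0 = 32
x1 = 326
y1 = 82
c = 'maroon'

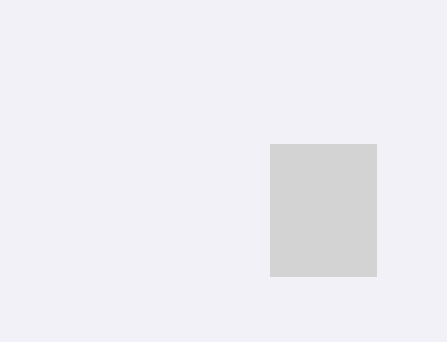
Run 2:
x0 = 270
y0 = 144
x1 = 376
y1 = 276
c = 'lightgray'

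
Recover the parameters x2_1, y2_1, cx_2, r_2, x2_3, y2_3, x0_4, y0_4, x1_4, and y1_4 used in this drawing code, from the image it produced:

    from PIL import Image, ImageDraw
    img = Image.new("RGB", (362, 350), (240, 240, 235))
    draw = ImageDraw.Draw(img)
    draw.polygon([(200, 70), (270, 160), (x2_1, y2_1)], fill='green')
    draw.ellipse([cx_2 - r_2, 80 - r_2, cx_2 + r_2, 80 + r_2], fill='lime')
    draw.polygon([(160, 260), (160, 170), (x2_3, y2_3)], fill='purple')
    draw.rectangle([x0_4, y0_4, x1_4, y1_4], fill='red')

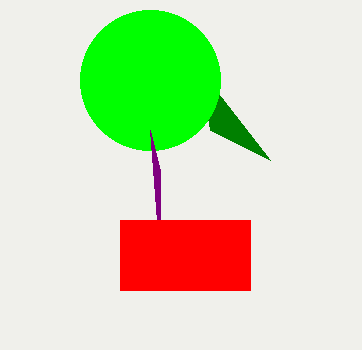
x2_1 = 210, y2_1 = 130, cx_2 = 150, r_2 = 70, x2_3 = 150, y2_3 = 130, x0_4 = 120, y0_4 = 220, x1_4 = 250, y1_4 = 290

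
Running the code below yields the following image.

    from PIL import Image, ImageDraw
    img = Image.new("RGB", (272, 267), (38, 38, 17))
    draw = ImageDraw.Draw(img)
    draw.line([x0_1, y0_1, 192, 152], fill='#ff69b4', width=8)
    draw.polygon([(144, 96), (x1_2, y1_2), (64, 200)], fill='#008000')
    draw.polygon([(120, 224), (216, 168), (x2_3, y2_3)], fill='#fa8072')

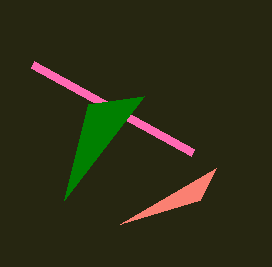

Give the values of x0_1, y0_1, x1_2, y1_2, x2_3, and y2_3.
x0_1 = 32; y0_1 = 64; x1_2 = 88; y1_2 = 104; x2_3 = 200; y2_3 = 200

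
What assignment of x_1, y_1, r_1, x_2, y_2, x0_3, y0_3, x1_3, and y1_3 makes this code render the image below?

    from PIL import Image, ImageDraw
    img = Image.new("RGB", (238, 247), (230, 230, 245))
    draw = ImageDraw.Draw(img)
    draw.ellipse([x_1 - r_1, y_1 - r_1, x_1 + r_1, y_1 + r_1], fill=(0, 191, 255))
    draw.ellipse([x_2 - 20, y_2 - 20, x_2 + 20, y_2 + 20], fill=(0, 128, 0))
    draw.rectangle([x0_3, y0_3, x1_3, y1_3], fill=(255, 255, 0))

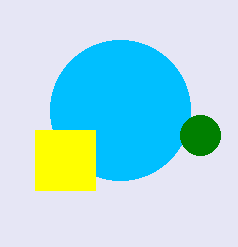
x_1 = 120
y_1 = 110
r_1 = 70
x_2 = 200
y_2 = 135
x0_3 = 35
y0_3 = 130
x1_3 = 95
y1_3 = 190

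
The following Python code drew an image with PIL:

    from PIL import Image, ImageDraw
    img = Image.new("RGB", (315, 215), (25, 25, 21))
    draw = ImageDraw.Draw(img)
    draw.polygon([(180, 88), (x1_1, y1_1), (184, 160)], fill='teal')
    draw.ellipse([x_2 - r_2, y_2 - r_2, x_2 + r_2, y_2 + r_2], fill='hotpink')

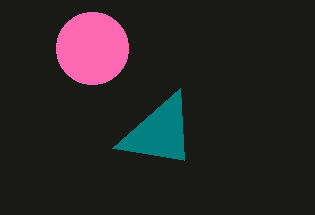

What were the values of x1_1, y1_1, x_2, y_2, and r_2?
x1_1 = 112
y1_1 = 148
x_2 = 92
y_2 = 48
r_2 = 36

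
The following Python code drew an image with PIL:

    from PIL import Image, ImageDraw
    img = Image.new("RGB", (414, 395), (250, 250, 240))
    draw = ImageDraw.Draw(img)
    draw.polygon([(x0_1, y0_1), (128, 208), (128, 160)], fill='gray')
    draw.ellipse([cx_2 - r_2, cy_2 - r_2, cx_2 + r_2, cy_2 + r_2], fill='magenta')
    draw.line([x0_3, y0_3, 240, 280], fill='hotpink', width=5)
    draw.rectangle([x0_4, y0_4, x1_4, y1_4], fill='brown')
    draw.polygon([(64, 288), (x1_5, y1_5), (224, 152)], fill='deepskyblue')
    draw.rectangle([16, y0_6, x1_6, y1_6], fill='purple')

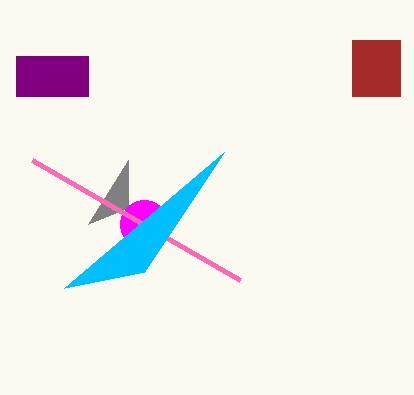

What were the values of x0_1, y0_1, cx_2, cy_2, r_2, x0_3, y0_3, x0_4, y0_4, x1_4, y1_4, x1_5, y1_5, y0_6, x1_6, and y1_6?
x0_1 = 88, y0_1 = 224, cx_2 = 144, cy_2 = 224, r_2 = 24, x0_3 = 32, y0_3 = 160, x0_4 = 352, y0_4 = 40, x1_4 = 400, y1_4 = 96, x1_5 = 144, y1_5 = 272, y0_6 = 56, x1_6 = 88, y1_6 = 96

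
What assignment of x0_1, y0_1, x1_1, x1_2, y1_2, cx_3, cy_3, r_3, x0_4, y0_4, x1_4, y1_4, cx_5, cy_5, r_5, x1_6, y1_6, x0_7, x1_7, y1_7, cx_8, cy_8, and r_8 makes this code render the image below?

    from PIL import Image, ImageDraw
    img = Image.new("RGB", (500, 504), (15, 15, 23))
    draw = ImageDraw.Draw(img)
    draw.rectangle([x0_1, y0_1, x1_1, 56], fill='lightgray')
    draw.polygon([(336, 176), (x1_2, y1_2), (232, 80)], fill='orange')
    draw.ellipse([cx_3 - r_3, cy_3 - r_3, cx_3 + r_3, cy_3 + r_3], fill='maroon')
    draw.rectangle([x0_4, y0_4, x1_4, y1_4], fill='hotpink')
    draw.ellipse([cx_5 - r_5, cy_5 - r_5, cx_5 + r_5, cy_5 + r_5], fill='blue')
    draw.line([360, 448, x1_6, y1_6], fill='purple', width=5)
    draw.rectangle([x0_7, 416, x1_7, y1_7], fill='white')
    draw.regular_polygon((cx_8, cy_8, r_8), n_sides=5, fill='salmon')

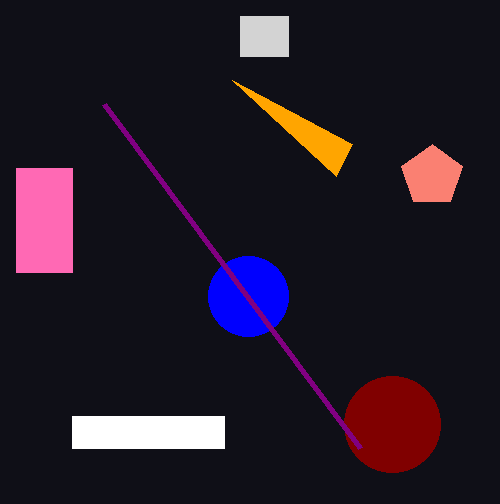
x0_1 = 240
y0_1 = 16
x1_1 = 288
x1_2 = 352
y1_2 = 144
cx_3 = 392
cy_3 = 424
r_3 = 48
x0_4 = 16
y0_4 = 168
x1_4 = 72
y1_4 = 272
cx_5 = 248
cy_5 = 296
r_5 = 40
x1_6 = 104
y1_6 = 104
x0_7 = 72
x1_7 = 224
y1_7 = 448
cx_8 = 432
cy_8 = 176
r_8 = 32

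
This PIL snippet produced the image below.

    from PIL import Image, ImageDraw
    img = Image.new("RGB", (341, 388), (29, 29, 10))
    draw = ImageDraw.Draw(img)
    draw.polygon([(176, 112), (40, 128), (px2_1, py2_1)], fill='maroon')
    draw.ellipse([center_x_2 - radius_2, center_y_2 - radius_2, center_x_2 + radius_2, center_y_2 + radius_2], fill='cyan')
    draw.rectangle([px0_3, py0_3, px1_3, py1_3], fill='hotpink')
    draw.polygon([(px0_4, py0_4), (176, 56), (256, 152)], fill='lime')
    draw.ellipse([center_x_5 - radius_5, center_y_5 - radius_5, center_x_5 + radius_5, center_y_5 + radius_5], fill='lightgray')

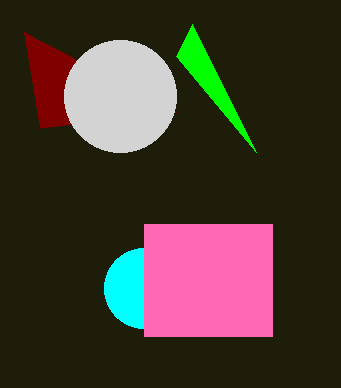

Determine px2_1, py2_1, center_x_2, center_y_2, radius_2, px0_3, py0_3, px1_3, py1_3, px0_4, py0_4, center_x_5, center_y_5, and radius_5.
px2_1 = 24, py2_1 = 32, center_x_2 = 144, center_y_2 = 288, radius_2 = 40, px0_3 = 144, py0_3 = 224, px1_3 = 272, py1_3 = 336, px0_4 = 192, py0_4 = 24, center_x_5 = 120, center_y_5 = 96, radius_5 = 56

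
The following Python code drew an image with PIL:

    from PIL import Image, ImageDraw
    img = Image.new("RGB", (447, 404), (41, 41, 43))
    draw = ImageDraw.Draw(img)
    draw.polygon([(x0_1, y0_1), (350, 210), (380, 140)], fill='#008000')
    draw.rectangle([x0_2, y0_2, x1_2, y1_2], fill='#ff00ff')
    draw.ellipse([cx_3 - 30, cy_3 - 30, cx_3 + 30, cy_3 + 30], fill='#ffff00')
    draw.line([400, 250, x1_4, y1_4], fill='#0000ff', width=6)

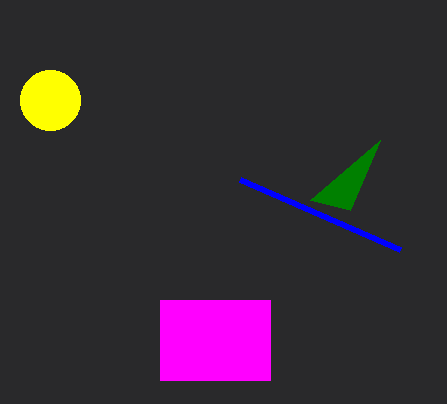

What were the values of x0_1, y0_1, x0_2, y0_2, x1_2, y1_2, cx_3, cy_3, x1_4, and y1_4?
x0_1 = 310, y0_1 = 200, x0_2 = 160, y0_2 = 300, x1_2 = 270, y1_2 = 380, cx_3 = 50, cy_3 = 100, x1_4 = 240, y1_4 = 180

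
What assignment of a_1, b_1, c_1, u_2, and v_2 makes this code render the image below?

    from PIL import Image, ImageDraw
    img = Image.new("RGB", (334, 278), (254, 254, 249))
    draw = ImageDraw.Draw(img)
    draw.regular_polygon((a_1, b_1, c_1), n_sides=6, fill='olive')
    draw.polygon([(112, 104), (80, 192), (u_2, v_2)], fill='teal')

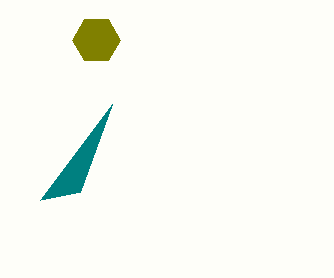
a_1 = 96; b_1 = 40; c_1 = 24; u_2 = 40; v_2 = 200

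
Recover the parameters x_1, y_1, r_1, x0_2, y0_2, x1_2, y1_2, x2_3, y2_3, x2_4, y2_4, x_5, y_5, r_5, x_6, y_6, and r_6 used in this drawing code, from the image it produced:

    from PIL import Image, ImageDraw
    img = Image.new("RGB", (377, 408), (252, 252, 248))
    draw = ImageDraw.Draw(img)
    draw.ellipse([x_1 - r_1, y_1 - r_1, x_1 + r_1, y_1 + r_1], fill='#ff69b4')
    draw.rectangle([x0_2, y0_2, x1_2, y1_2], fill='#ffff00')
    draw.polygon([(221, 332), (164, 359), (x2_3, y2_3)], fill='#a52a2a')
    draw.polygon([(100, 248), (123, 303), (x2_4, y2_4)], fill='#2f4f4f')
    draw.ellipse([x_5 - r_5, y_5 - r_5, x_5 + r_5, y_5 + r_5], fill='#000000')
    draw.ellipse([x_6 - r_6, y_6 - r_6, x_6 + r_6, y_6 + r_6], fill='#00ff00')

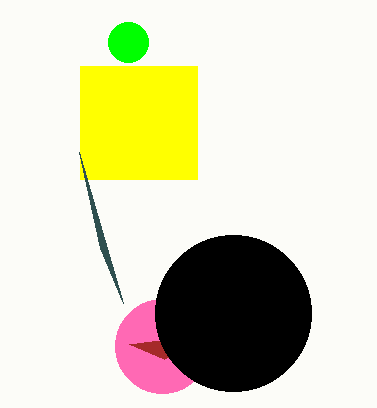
x_1 = 162
y_1 = 346
r_1 = 47
x0_2 = 80
y0_2 = 66
x1_2 = 197
y1_2 = 179
x2_3 = 129
y2_3 = 344
x2_4 = 79
y2_4 = 152
x_5 = 233
y_5 = 313
r_5 = 78
x_6 = 128
y_6 = 42
r_6 = 20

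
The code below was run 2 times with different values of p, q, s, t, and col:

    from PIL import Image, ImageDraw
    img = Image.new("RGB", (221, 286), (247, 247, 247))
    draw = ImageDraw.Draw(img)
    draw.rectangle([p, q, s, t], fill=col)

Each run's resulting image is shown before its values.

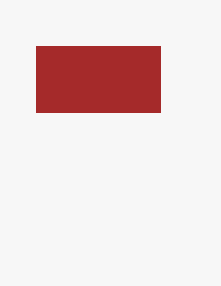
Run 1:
p = 36, q = 46, s = 160, t = 112, col = 'brown'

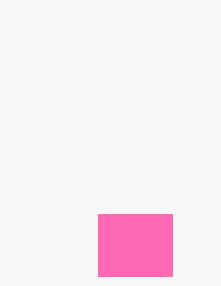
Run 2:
p = 98, q = 214, s = 172, t = 276, col = 'hotpink'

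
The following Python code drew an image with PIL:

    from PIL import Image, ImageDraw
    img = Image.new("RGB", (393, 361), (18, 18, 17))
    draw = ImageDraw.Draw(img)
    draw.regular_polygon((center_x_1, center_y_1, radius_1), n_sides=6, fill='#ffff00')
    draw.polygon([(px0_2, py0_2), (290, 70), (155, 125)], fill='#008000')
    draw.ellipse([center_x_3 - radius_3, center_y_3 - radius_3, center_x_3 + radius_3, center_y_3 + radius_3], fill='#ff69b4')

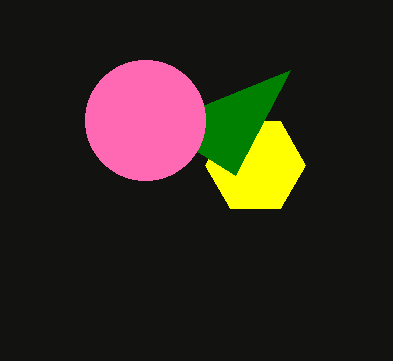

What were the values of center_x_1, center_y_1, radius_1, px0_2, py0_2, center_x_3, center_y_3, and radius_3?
center_x_1 = 255; center_y_1 = 165; radius_1 = 50; px0_2 = 235; py0_2 = 175; center_x_3 = 145; center_y_3 = 120; radius_3 = 60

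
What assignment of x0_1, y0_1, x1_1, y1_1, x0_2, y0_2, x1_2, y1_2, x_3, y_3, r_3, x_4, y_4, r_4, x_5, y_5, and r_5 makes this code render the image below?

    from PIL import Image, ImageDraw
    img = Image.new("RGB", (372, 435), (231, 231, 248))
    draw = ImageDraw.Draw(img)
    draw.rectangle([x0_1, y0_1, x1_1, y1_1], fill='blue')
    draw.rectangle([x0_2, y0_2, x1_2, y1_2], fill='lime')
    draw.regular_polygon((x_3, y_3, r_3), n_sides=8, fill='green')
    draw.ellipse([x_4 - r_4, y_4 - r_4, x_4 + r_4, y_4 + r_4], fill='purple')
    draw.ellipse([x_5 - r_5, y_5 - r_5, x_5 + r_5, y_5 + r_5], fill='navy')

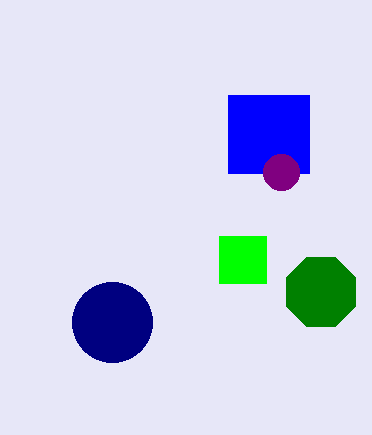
x0_1 = 228; y0_1 = 95; x1_1 = 309; y1_1 = 173; x0_2 = 219; y0_2 = 236; x1_2 = 266; y1_2 = 283; x_3 = 321; y_3 = 292; r_3 = 37; x_4 = 281; y_4 = 172; r_4 = 18; x_5 = 112; y_5 = 322; r_5 = 40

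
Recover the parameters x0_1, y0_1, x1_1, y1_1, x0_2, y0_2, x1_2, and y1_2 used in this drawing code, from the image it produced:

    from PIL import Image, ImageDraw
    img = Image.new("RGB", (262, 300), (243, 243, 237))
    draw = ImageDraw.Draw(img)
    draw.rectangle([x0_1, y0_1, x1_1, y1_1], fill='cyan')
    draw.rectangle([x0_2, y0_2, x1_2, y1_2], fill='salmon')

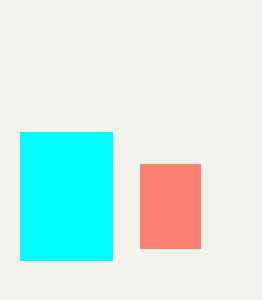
x0_1 = 20; y0_1 = 132; x1_1 = 112; y1_1 = 260; x0_2 = 140; y0_2 = 164; x1_2 = 200; y1_2 = 248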